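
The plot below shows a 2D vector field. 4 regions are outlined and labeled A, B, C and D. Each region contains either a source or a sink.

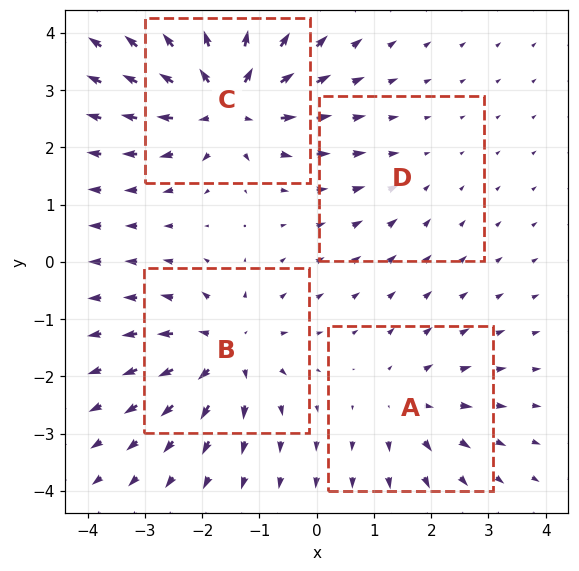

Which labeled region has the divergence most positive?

C

Divergence at each region's feature centre — A: about +4, B: about +6, C: about +8, D: about -2. Region C is most positive.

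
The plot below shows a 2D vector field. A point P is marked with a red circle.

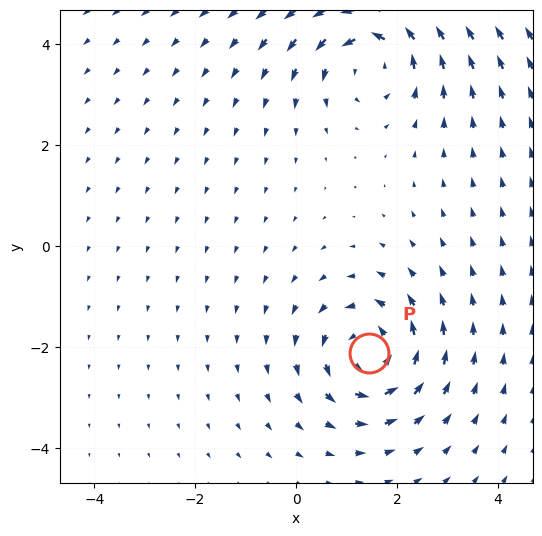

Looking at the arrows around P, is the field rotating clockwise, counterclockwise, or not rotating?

counterclockwise

Near P at (1.4, -2.1) the arrows circulate counterclockwise. The curl (z-component) there is about +4; positive curl means counterclockwise rotation.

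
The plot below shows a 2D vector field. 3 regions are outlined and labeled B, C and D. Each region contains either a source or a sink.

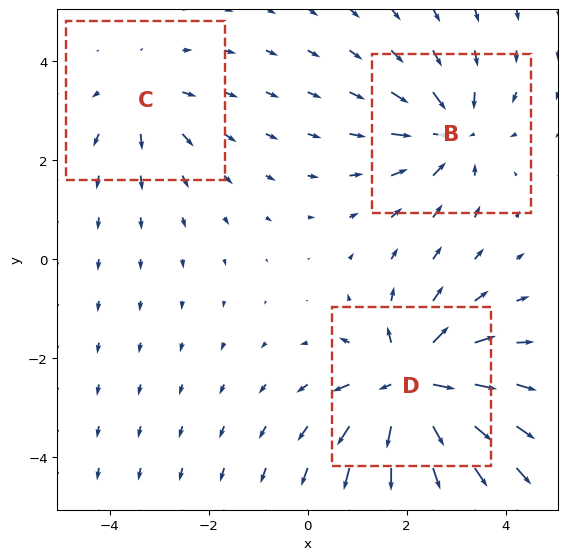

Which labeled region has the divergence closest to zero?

C

Divergence at each region's feature centre — B: about -4, C: about +2, D: about +6. Region C is closest to zero.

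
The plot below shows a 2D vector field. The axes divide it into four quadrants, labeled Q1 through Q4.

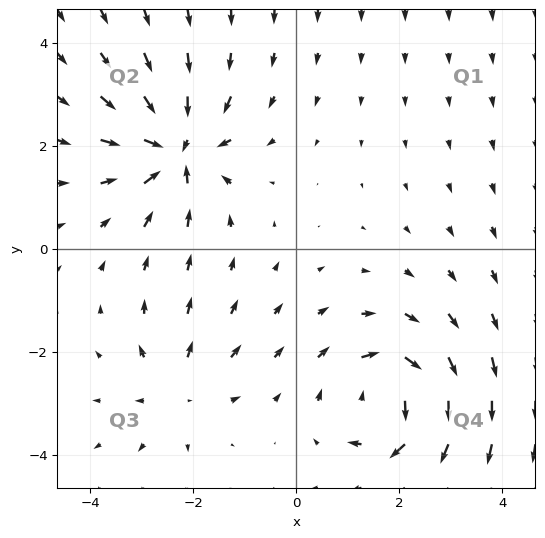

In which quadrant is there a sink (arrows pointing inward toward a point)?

Q2

The sink sits at approximately (-2.3, 1.9), which lies in quadrant Q2. The divergence there is about -6, negative as expected for a sink.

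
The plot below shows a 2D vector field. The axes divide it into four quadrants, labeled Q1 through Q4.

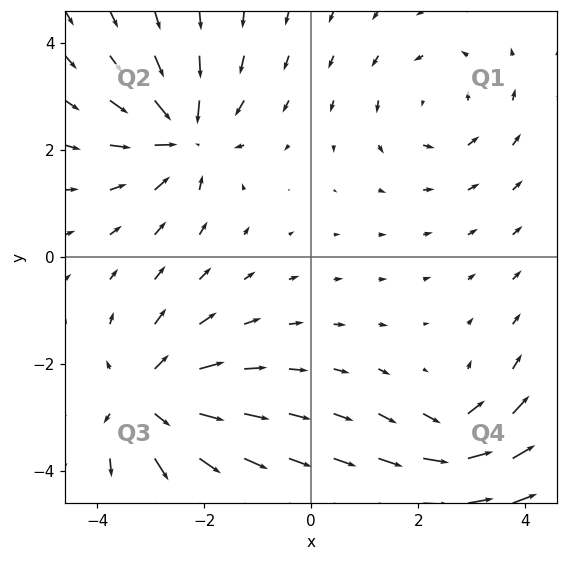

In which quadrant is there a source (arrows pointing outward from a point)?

The source sits at approximately (-3.1, -2.7), which lies in quadrant Q3. The divergence there is about +5, positive as expected for a source.

Q3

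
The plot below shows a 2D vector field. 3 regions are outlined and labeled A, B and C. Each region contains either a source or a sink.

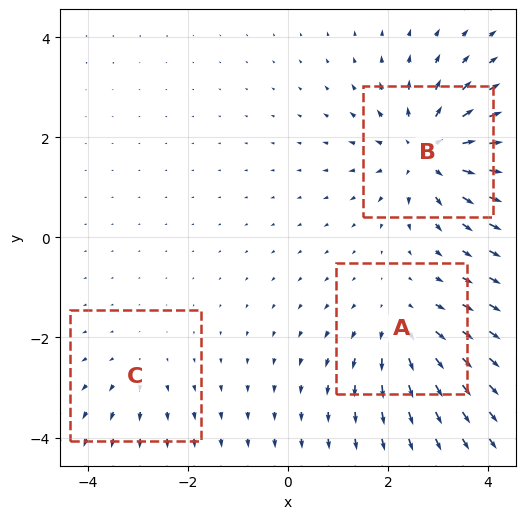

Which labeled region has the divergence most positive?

Divergence at each region's feature centre — A: about +3, B: about +5, C: about +2. Region B is most positive.

B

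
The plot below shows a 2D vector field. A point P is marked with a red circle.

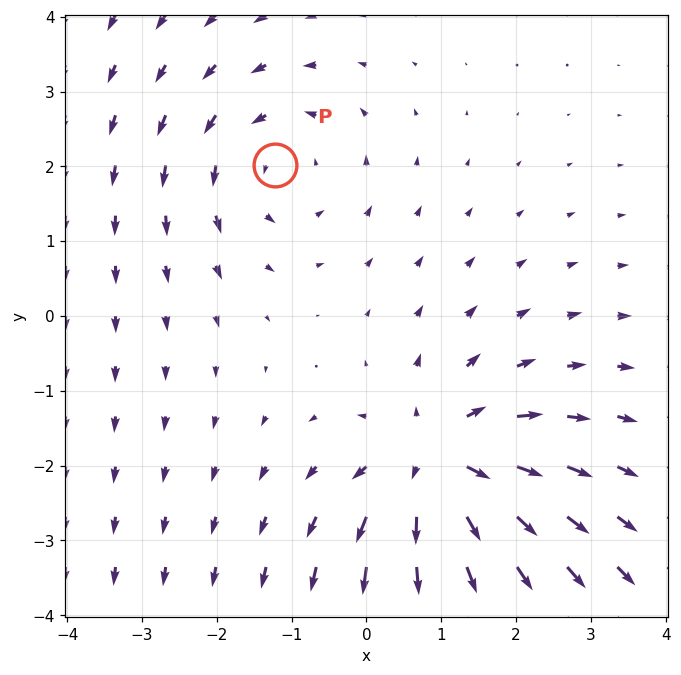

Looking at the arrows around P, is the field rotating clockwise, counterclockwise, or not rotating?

counterclockwise

Near P at (-1.2, 2.0) the arrows circulate counterclockwise. The curl (z-component) there is about +2; positive curl means counterclockwise rotation.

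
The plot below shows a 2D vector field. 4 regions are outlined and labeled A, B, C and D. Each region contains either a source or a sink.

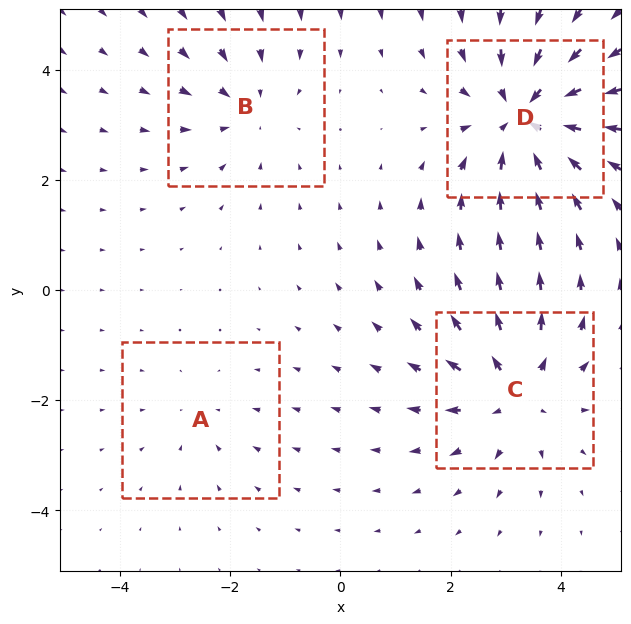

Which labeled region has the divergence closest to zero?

A

Divergence at each region's feature centre — A: about -2, B: about -3, C: about +5, D: about -6. Region A is closest to zero.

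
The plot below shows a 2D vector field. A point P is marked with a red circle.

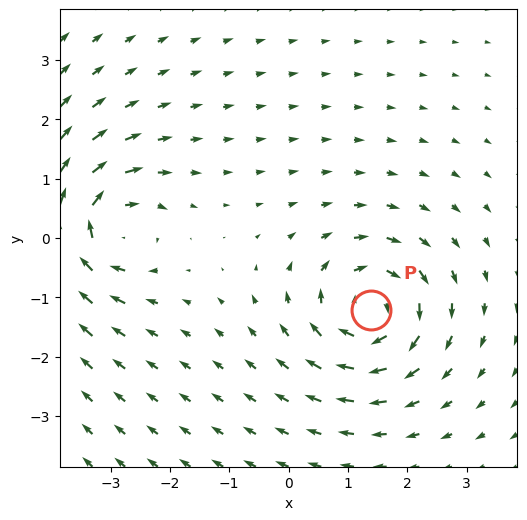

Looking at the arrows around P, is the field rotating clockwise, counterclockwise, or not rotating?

Near P at (1.4, -1.2) the arrows circulate clockwise. The curl (z-component) there is about -5; negative curl means clockwise rotation.

clockwise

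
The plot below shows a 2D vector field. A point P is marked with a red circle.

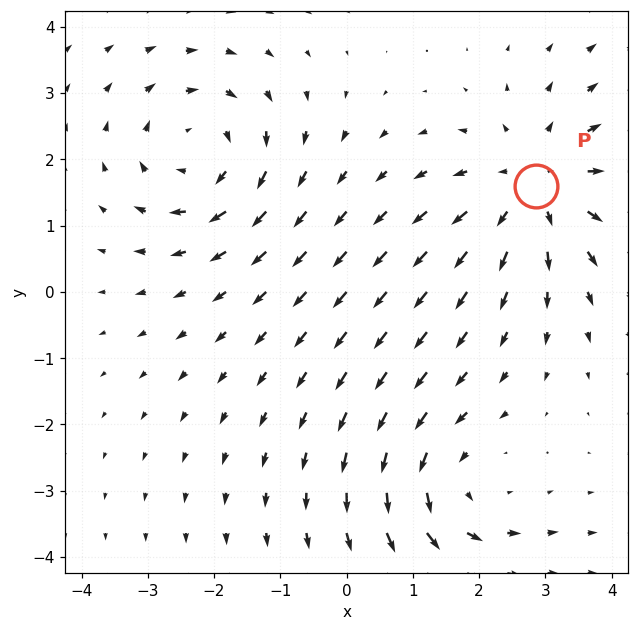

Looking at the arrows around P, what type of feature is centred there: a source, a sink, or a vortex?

source

At P (2.9, 1.6) the arrows spread outward. Divergence about +4, curl ≈0 — positive divergence with near-zero curl is a source.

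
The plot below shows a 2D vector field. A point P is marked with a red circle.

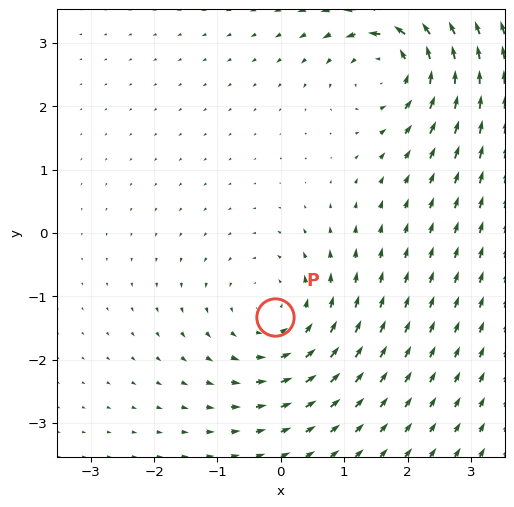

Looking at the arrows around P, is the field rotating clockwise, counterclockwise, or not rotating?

Near P at (-0.1, -1.3) the arrows circulate counterclockwise. The curl (z-component) there is about +3; positive curl means counterclockwise rotation.

counterclockwise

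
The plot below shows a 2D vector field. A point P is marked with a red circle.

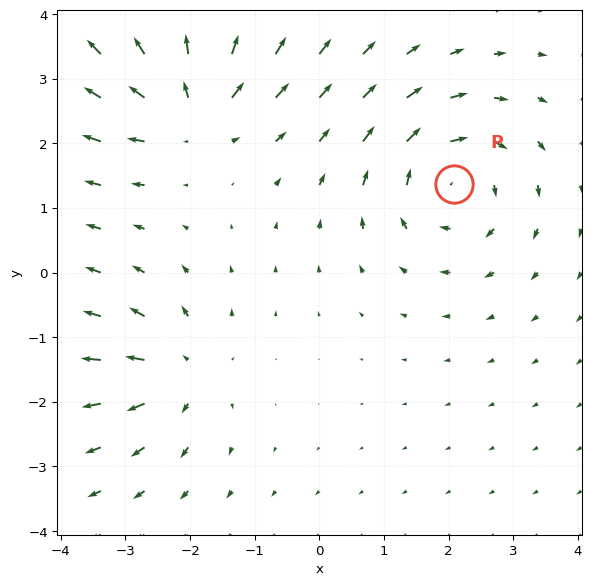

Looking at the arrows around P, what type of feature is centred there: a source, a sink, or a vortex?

vortex

At P (2.1, 1.4) the arrows circulate clockwise. Divergence ≈0, curl about -5 — near-zero divergence with nonzero curl is a vortex.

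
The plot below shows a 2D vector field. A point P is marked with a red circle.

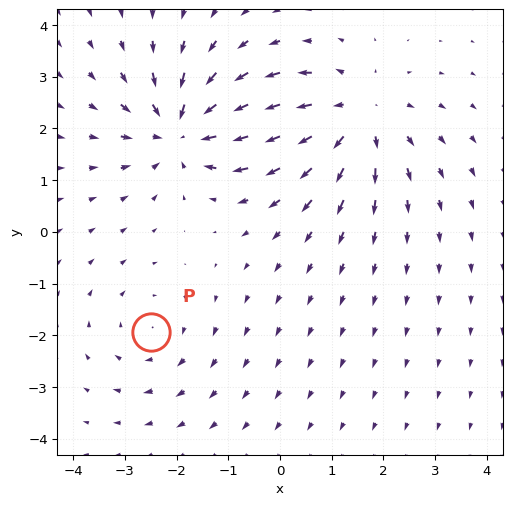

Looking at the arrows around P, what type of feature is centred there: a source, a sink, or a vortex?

vortex

At P (-2.5, -1.9) the arrows circulate clockwise. Divergence ≈0, curl about -2 — near-zero divergence with nonzero curl is a vortex.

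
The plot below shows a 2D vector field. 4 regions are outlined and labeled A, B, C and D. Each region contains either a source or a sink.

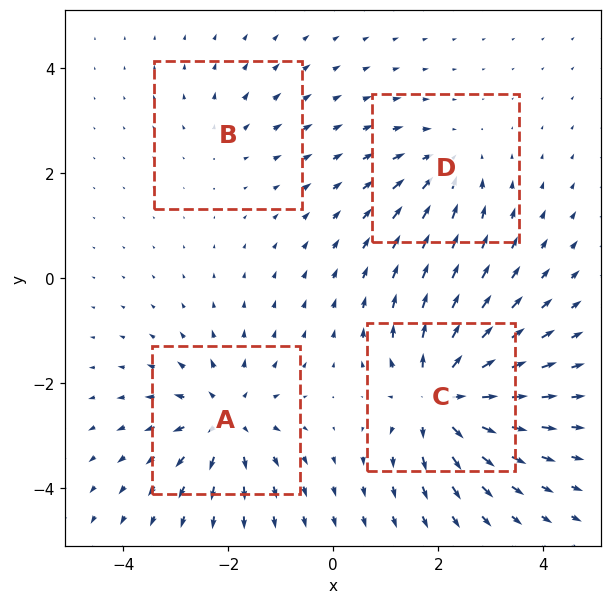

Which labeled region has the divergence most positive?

Divergence at each region's feature centre — A: about +6, B: about +2, C: about +8, D: about -4. Region C is most positive.

C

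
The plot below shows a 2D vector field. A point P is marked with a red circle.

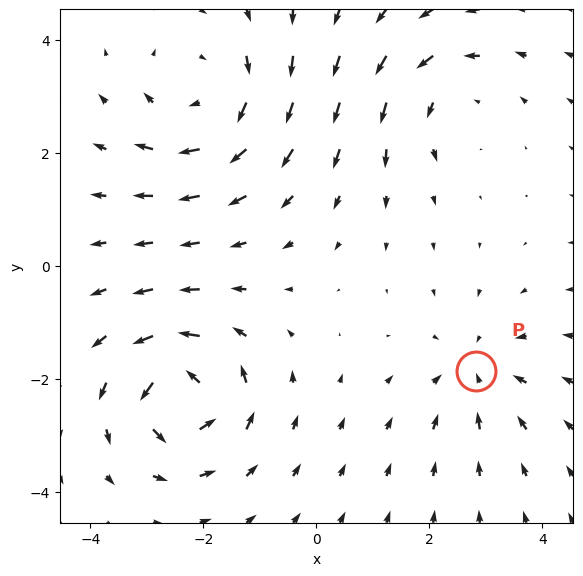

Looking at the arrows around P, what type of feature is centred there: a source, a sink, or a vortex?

At P (2.8, -1.9) the arrows converge inward. Divergence about -3, curl ≈0 — negative divergence with near-zero curl is a sink.

sink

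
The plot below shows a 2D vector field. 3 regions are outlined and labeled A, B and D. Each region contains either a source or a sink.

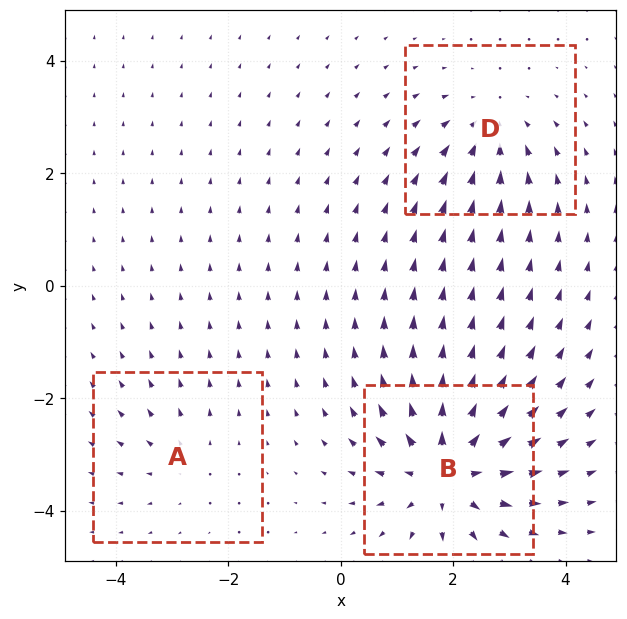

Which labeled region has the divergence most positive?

B

Divergence at each region's feature centre — A: about +2, B: about +5, D: about -3. Region B is most positive.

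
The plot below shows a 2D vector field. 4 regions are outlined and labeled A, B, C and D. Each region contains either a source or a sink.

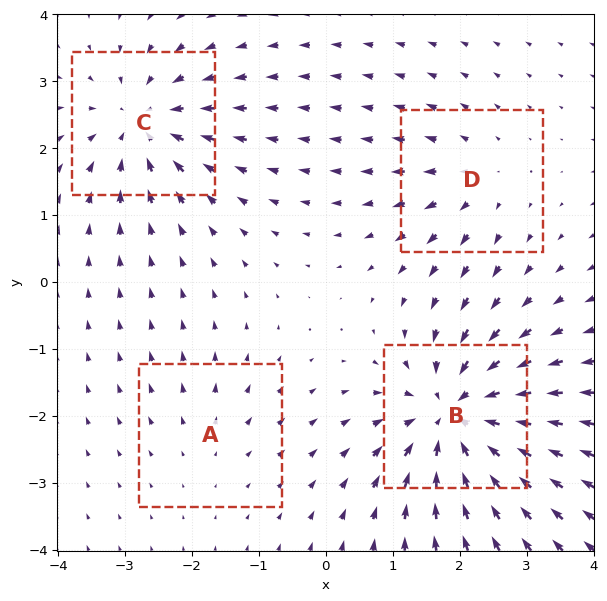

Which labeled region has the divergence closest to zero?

Divergence at each region's feature centre — A: about +2, B: about -8, C: about -6, D: about +3. Region A is closest to zero.

A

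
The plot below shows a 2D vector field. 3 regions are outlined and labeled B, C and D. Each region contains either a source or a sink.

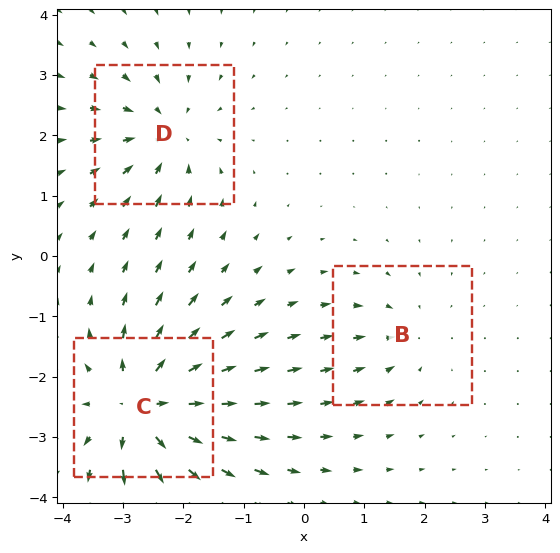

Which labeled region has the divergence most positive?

C

Divergence at each region's feature centre — B: about -2, C: about +6, D: about -4. Region C is most positive.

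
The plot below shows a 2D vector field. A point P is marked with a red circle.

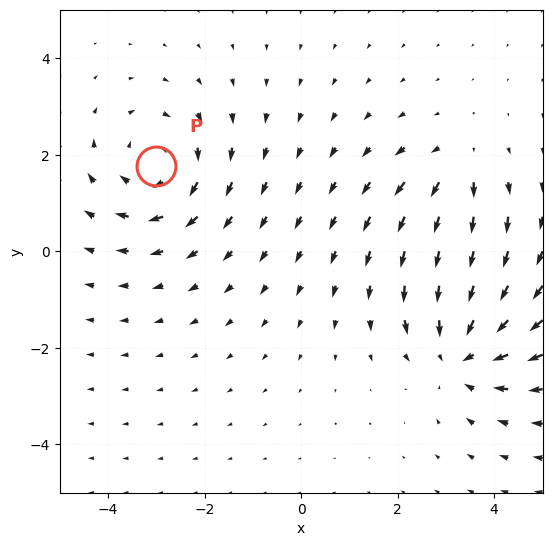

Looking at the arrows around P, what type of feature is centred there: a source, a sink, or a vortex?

At P (-3.0, 1.8) the arrows circulate clockwise. Divergence ≈0, curl about -4 — near-zero divergence with nonzero curl is a vortex.

vortex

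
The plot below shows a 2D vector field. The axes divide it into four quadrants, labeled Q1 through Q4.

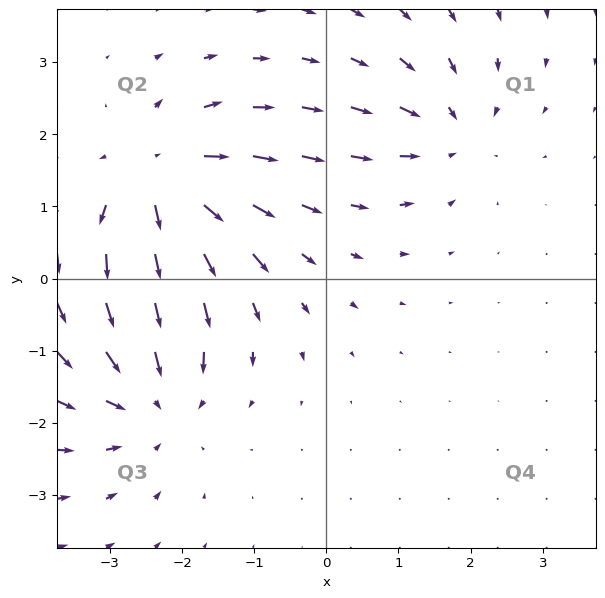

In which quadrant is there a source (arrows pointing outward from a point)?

The source sits at approximately (-2.3, 1.4), which lies in quadrant Q2. The divergence there is about +6, positive as expected for a source.

Q2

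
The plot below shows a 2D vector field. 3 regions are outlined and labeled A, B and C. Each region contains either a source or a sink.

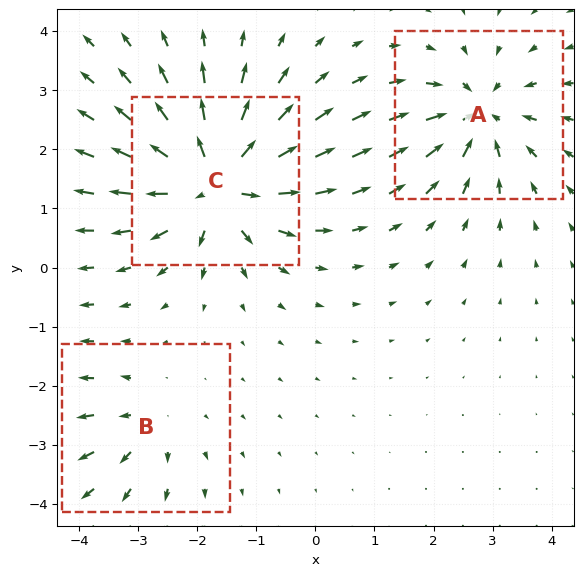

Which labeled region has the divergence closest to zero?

B

Divergence at each region's feature centre — A: about -4, B: about +2, C: about +6. Region B is closest to zero.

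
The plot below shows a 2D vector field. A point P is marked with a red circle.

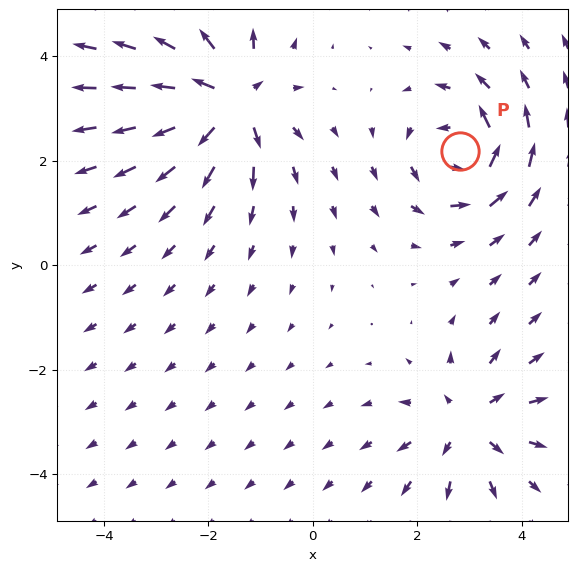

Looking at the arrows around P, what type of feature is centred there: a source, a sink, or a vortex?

At P (2.8, 2.2) the arrows circulate counterclockwise. Divergence ≈0, curl about +6 — near-zero divergence with nonzero curl is a vortex.

vortex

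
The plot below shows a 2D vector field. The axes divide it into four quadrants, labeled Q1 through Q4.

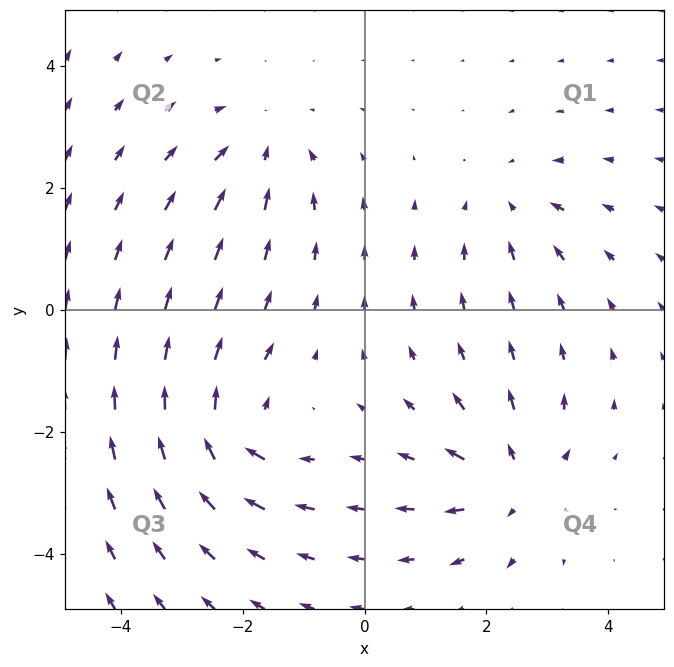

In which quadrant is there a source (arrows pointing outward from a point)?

The source sits at approximately (2.4, -2.8), which lies in quadrant Q4. The divergence there is about +5, positive as expected for a source.

Q4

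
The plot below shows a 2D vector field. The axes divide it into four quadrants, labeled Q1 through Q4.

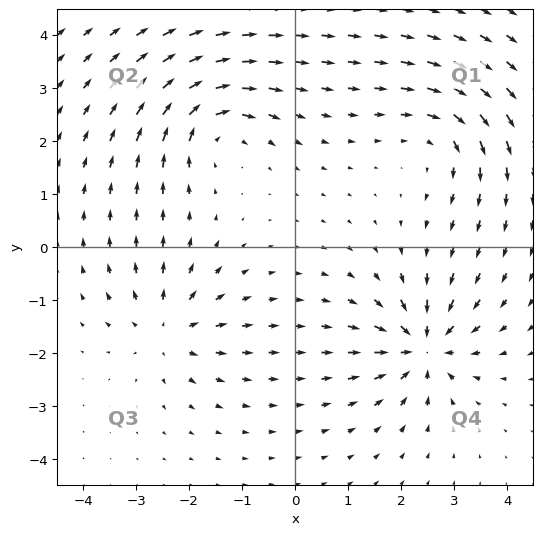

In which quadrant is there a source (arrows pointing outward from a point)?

The source sits at approximately (-2.4, -1.6), which lies in quadrant Q3. The divergence there is about +4, positive as expected for a source.

Q3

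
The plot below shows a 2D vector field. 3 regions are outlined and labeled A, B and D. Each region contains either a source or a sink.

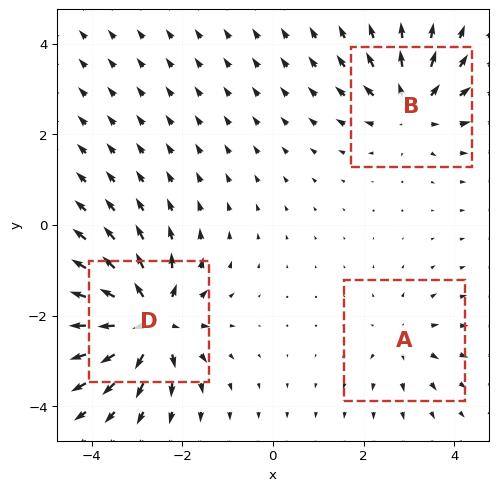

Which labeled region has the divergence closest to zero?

A

Divergence at each region's feature centre — A: about +3, B: about +4, D: about +6. Region A is closest to zero.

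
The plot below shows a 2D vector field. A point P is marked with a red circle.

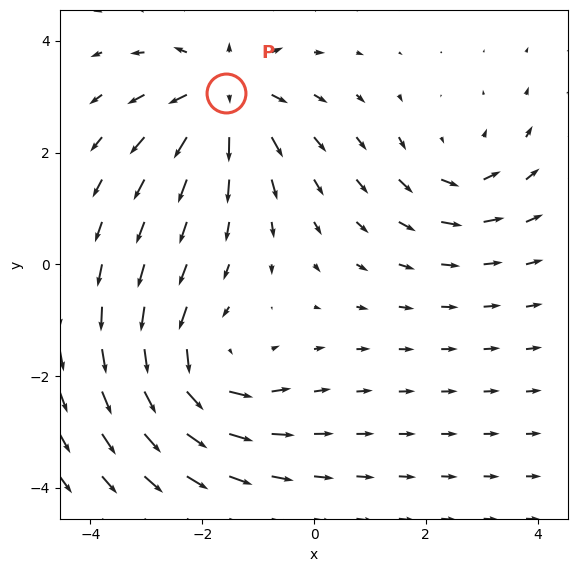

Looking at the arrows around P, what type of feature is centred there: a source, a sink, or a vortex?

At P (-1.6, 3.1) the arrows spread outward. Divergence about +5, curl ≈0 — positive divergence with near-zero curl is a source.

source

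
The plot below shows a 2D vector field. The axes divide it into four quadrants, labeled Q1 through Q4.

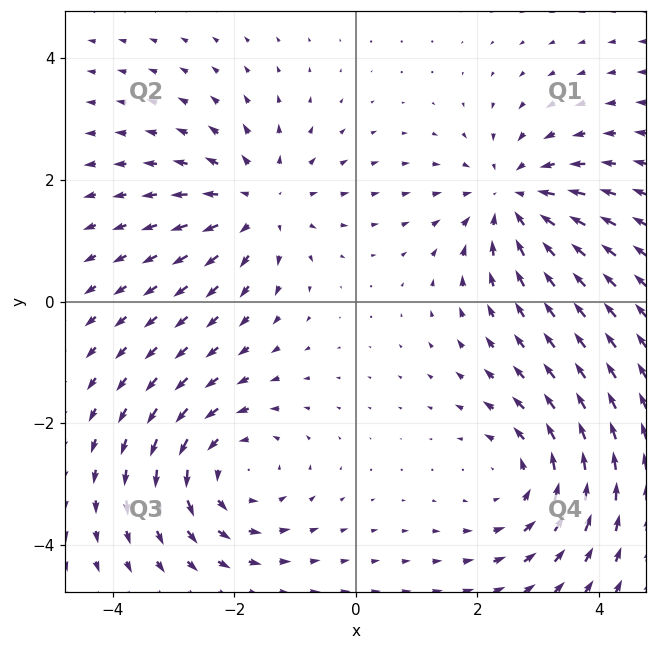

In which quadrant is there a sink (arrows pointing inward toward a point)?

The sink sits at approximately (2.6, 1.7), which lies in quadrant Q1. The divergence there is about -4, negative as expected for a sink.

Q1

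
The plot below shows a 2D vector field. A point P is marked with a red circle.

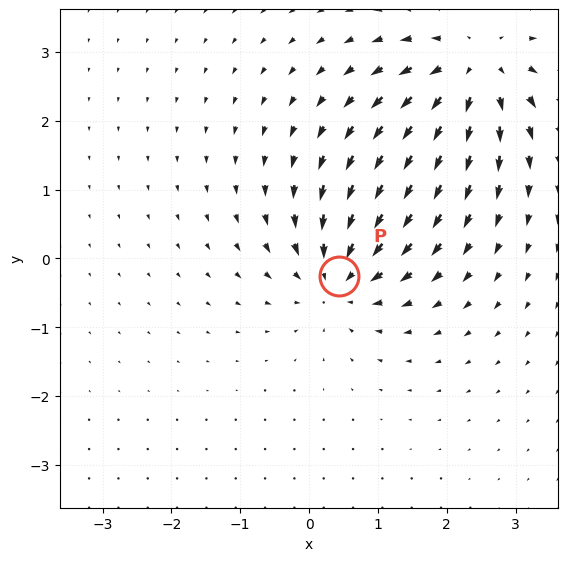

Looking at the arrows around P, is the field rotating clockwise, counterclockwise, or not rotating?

not rotating

Near P at (0.4, -0.3) the arrows show no circulation. The curl there is ≈0.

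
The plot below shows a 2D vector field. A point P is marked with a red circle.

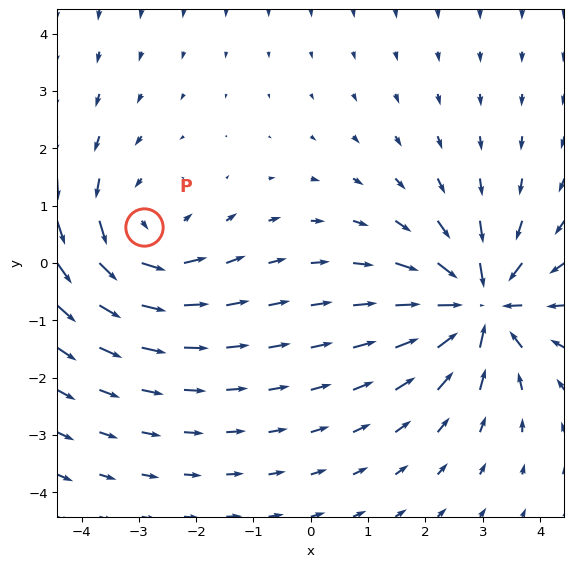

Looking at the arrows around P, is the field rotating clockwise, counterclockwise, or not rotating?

Near P at (-2.9, 0.6) the arrows circulate counterclockwise. The curl (z-component) there is about +3; positive curl means counterclockwise rotation.

counterclockwise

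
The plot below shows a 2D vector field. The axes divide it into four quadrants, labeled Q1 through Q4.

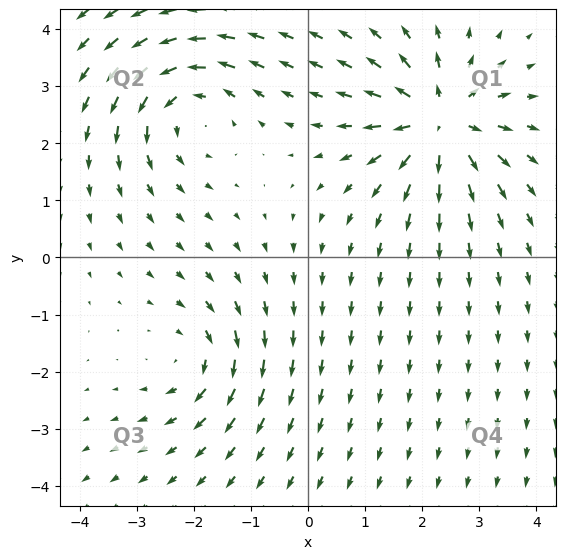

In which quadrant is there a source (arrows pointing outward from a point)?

The source sits at approximately (2.3, 2.4), which lies in quadrant Q1. The divergence there is about +6, positive as expected for a source.

Q1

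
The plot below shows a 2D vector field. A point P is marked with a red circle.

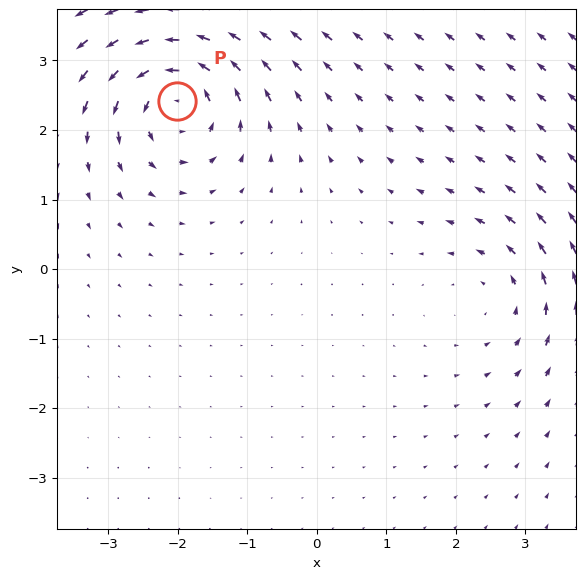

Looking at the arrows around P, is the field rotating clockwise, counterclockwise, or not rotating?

Near P at (-2.0, 2.4) the arrows circulate counterclockwise. The curl (z-component) there is about +7; positive curl means counterclockwise rotation.

counterclockwise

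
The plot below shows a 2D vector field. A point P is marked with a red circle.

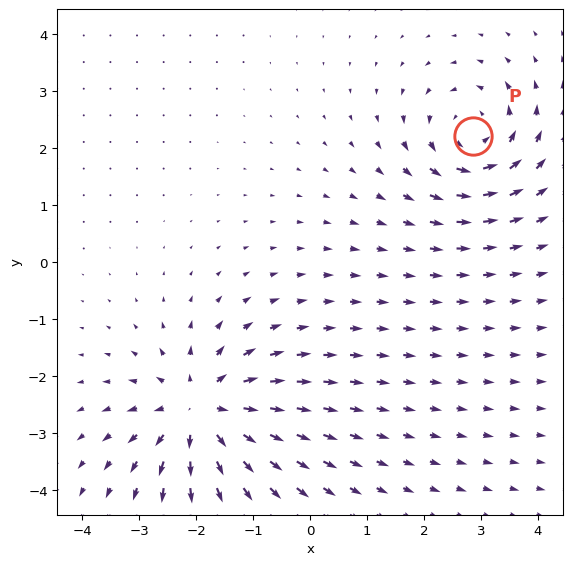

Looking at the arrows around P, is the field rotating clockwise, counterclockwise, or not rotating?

counterclockwise

Near P at (2.9, 2.2) the arrows circulate counterclockwise. The curl (z-component) there is about +4; positive curl means counterclockwise rotation.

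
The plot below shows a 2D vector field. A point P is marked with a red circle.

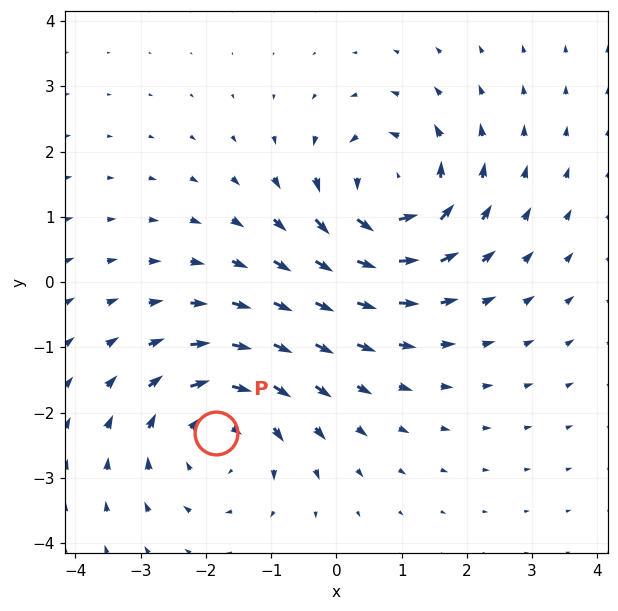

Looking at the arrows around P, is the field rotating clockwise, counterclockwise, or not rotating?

Near P at (-1.9, -2.3) the arrows circulate clockwise. The curl (z-component) there is about -4; negative curl means clockwise rotation.

clockwise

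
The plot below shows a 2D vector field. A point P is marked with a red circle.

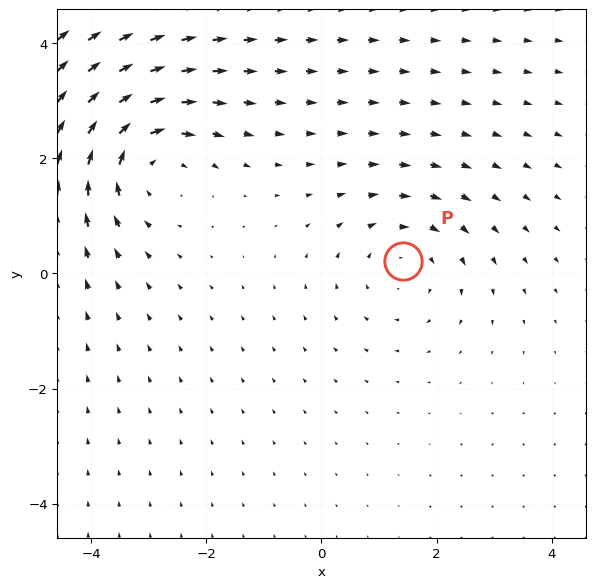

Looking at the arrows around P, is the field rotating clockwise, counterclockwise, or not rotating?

clockwise

Near P at (1.4, 0.2) the arrows circulate clockwise. The curl (z-component) there is about -2; negative curl means clockwise rotation.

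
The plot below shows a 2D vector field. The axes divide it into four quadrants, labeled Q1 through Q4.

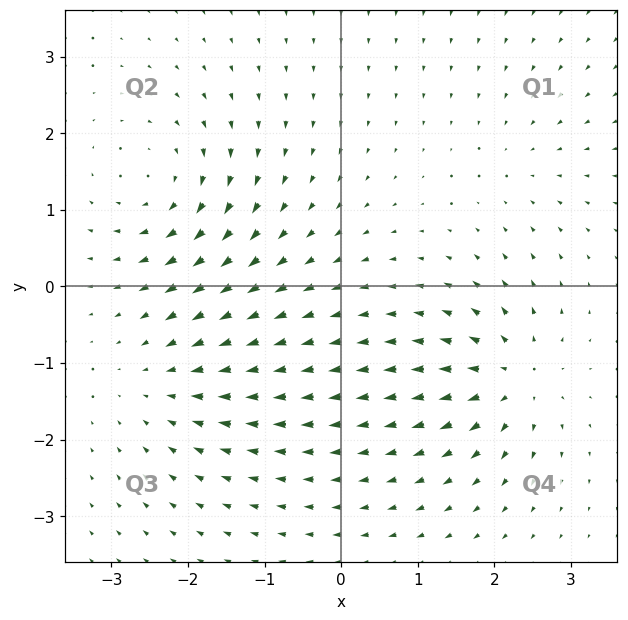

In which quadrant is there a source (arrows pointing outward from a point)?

The source sits at approximately (2.2, -1.2), which lies in quadrant Q4. The divergence there is about +6, positive as expected for a source.

Q4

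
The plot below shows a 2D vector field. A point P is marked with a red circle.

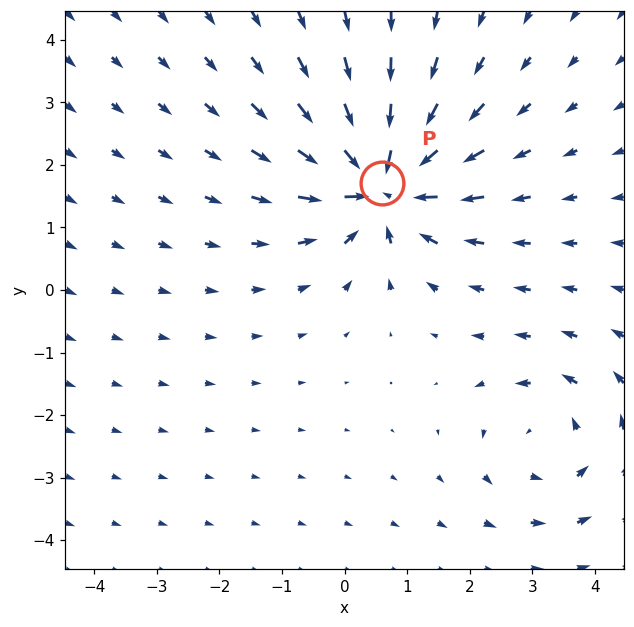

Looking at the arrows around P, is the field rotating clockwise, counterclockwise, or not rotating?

not rotating

Near P at (0.6, 1.7) the arrows show no circulation. The curl there is ≈0.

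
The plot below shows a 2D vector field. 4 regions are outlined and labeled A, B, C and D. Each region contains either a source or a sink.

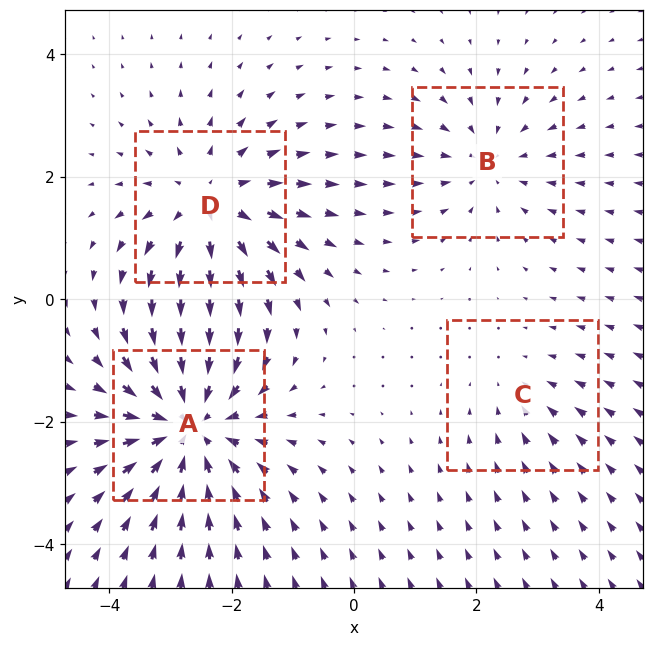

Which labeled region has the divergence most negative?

Divergence at each region's feature centre — A: about -6, B: about -3, C: about -2, D: about +5. Region A is most negative.

A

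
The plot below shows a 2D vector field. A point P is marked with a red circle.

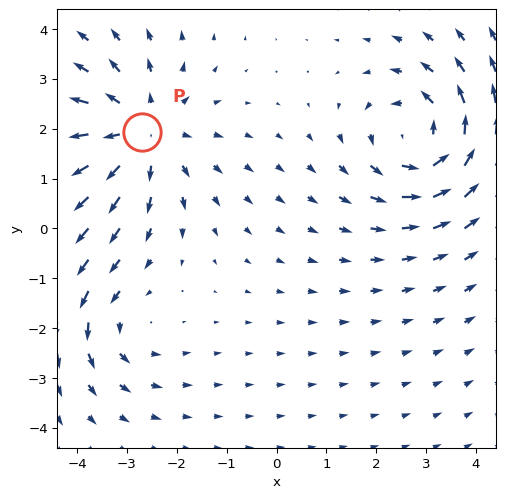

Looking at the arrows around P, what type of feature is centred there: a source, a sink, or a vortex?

At P (-2.7, 1.9) the arrows spread outward. Divergence about +4, curl ≈0 — positive divergence with near-zero curl is a source.

source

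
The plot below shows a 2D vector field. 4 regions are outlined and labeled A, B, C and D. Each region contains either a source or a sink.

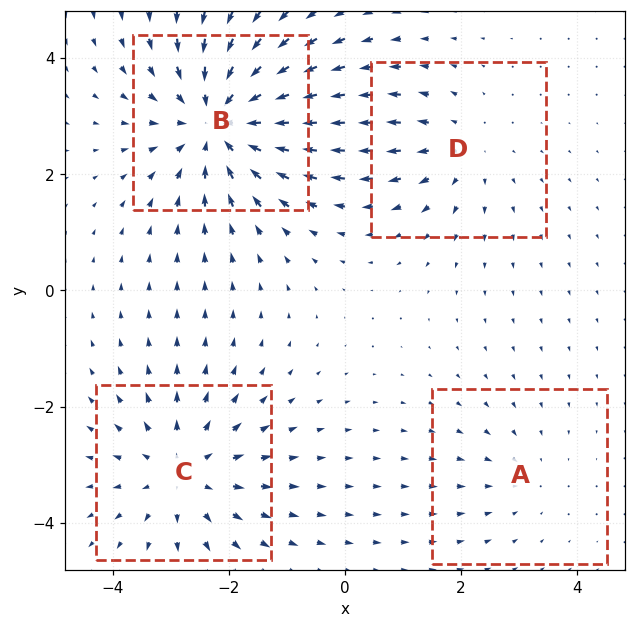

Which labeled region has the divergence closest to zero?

Divergence at each region's feature centre — A: about -2, B: about -6, C: about +4, D: about +3. Region A is closest to zero.

A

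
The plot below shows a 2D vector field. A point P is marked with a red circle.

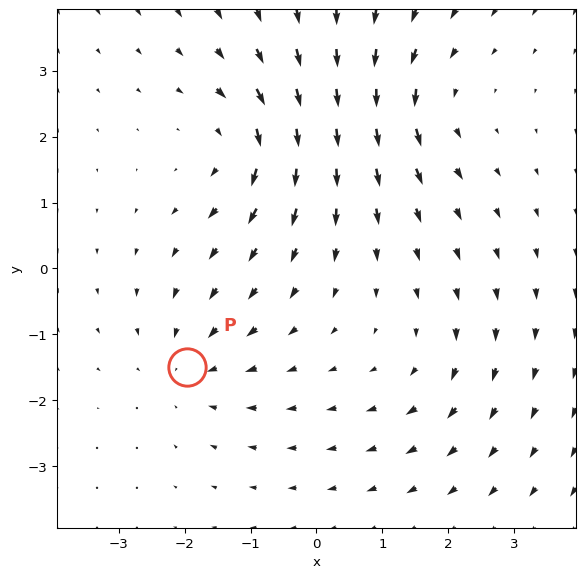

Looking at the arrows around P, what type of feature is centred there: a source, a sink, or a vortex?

At P (-2.0, -1.5) the arrows converge inward. Divergence about -3, curl ≈0 — negative divergence with near-zero curl is a sink.

sink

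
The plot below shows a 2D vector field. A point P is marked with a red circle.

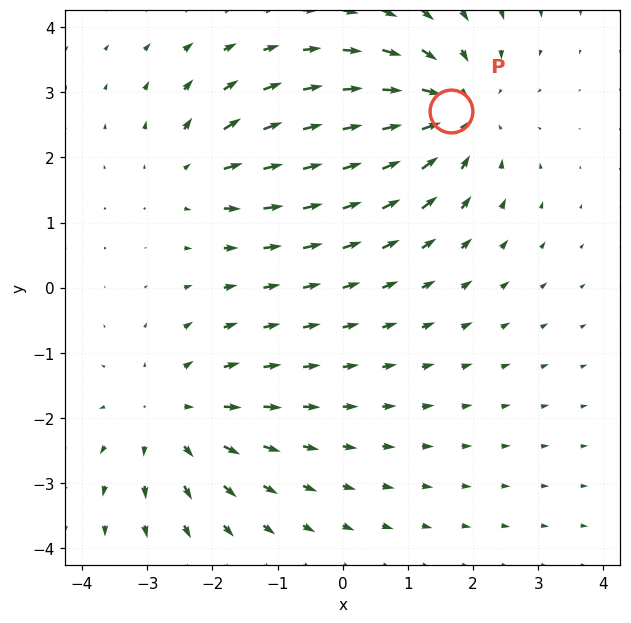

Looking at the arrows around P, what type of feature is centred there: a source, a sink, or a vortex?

At P (1.7, 2.7) the arrows converge inward. Divergence about -4, curl ≈0 — negative divergence with near-zero curl is a sink.

sink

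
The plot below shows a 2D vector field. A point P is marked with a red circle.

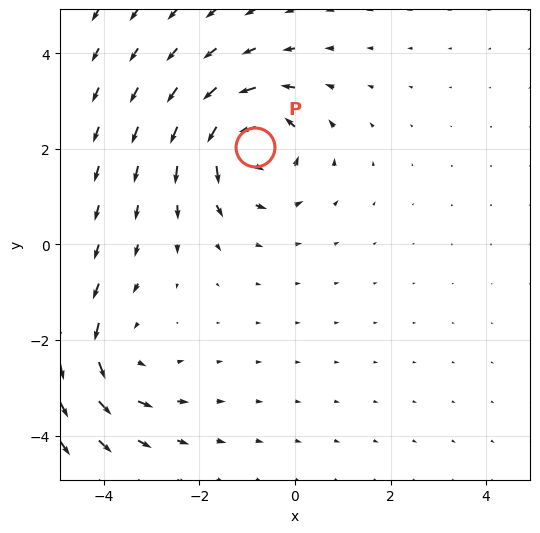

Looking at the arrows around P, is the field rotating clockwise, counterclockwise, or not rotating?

Near P at (-0.8, 2.0) the arrows circulate counterclockwise. The curl (z-component) there is about +6; positive curl means counterclockwise rotation.

counterclockwise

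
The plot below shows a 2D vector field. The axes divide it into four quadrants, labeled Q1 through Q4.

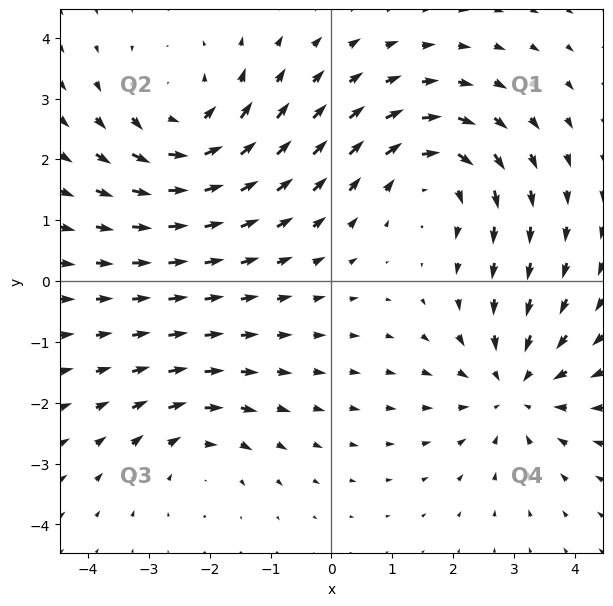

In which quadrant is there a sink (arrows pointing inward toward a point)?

Q4

The sink sits at approximately (3.0, -1.8), which lies in quadrant Q4. The divergence there is about -4, negative as expected for a sink.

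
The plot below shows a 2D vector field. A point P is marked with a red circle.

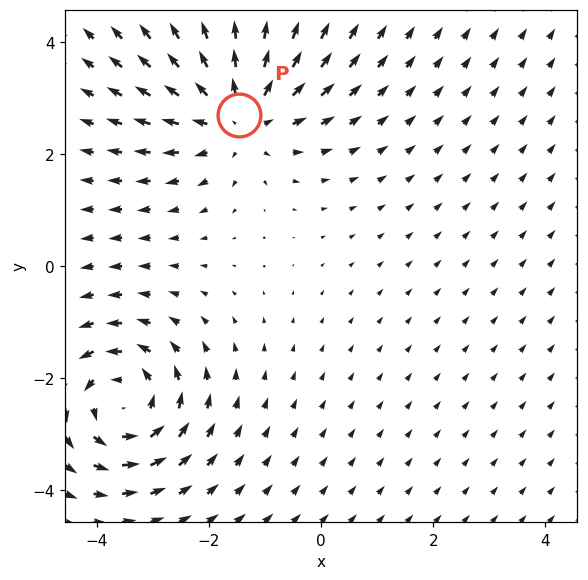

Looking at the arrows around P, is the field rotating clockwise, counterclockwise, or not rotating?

Near P at (-1.5, 2.7) the arrows show no circulation. The curl there is ≈0.

not rotating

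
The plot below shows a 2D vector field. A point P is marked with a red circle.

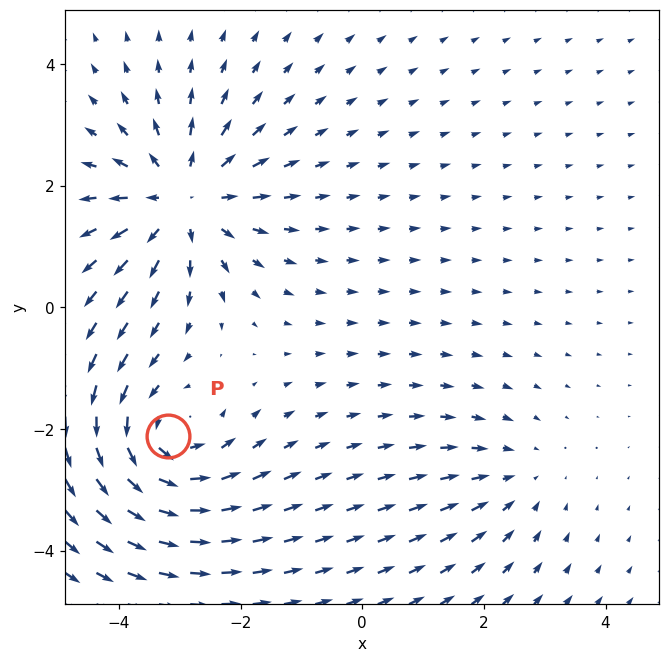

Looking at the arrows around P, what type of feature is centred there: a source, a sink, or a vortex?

At P (-3.2, -2.1) the arrows circulate counterclockwise. Divergence ≈0, curl about +5 — near-zero divergence with nonzero curl is a vortex.

vortex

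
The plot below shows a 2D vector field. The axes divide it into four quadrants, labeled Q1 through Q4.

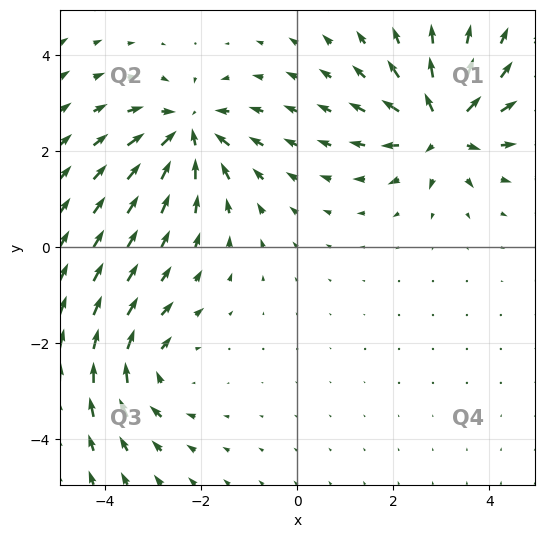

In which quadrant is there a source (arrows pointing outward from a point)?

The source sits at approximately (3.0, 2.5), which lies in quadrant Q1. The divergence there is about +6, positive as expected for a source.

Q1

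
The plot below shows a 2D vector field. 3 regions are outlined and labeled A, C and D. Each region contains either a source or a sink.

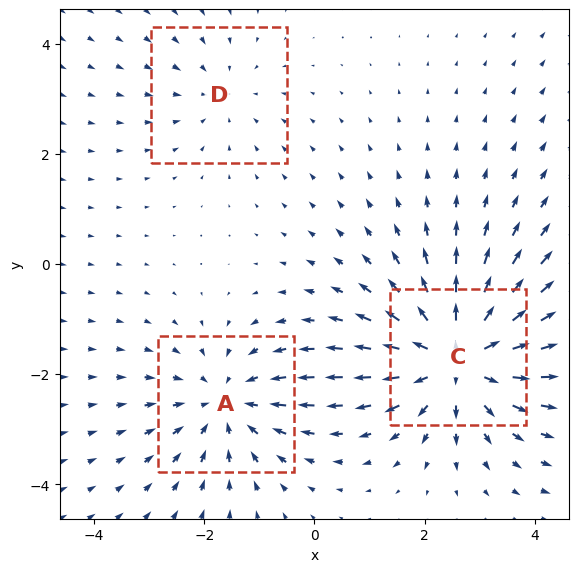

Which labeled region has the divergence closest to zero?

D

Divergence at each region's feature centre — A: about -3, C: about +5, D: about -2. Region D is closest to zero.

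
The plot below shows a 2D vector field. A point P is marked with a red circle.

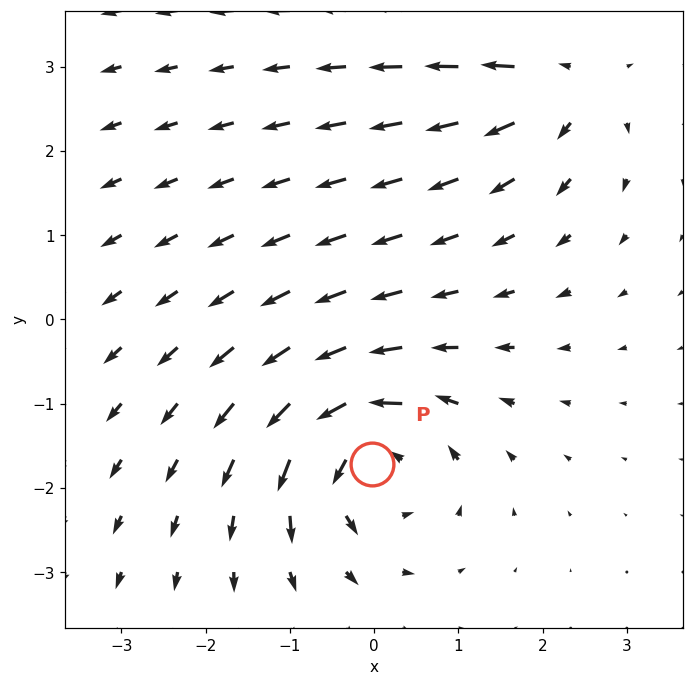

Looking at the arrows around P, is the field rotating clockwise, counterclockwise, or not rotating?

Near P at (-0.0, -1.7) the arrows circulate counterclockwise. The curl (z-component) there is about +5; positive curl means counterclockwise rotation.

counterclockwise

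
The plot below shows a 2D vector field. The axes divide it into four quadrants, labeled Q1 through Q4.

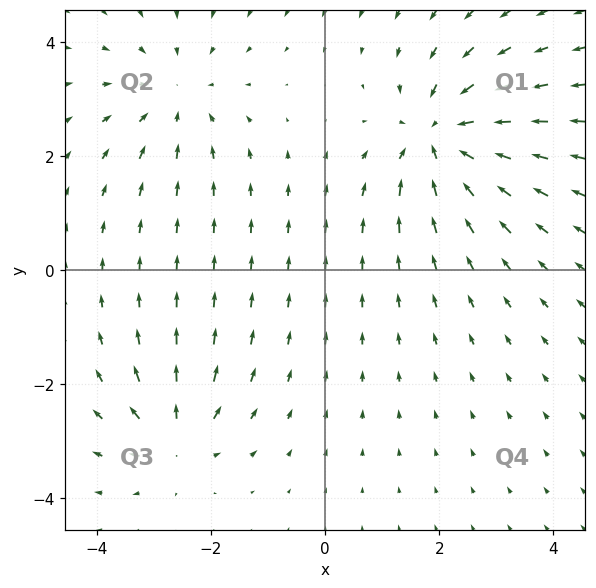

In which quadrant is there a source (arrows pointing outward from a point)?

The source sits at approximately (-2.6, -2.9), which lies in quadrant Q3. The divergence there is about +4, positive as expected for a source.

Q3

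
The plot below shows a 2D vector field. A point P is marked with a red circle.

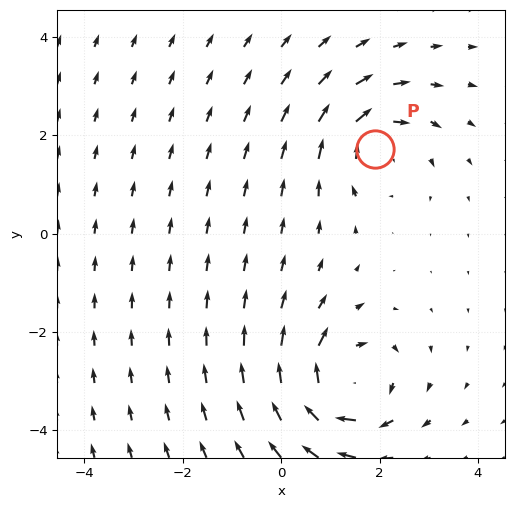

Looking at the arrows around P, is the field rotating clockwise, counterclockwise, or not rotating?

Near P at (1.9, 1.7) the arrows circulate clockwise. The curl (z-component) there is about -4; negative curl means clockwise rotation.

clockwise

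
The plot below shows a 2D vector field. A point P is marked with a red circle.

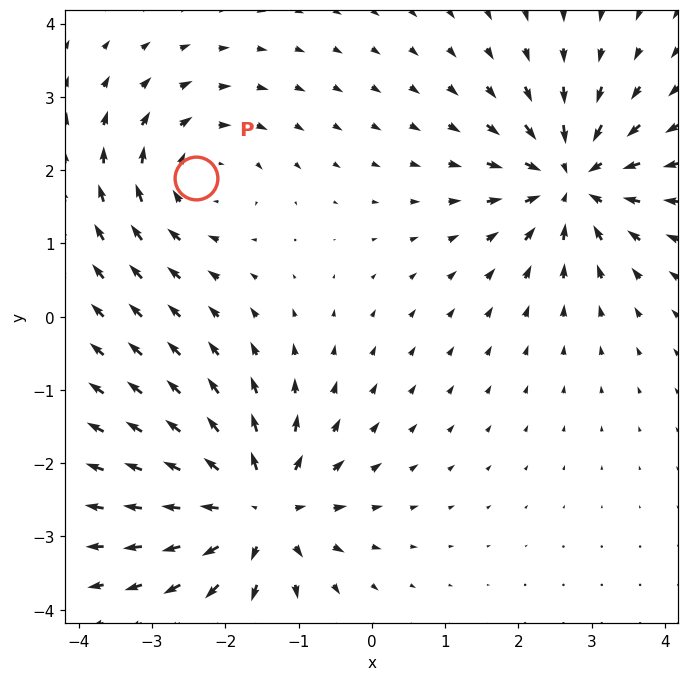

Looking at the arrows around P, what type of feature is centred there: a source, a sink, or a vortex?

At P (-2.4, 1.9) the arrows circulate clockwise. Divergence ≈0, curl about -4 — near-zero divergence with nonzero curl is a vortex.

vortex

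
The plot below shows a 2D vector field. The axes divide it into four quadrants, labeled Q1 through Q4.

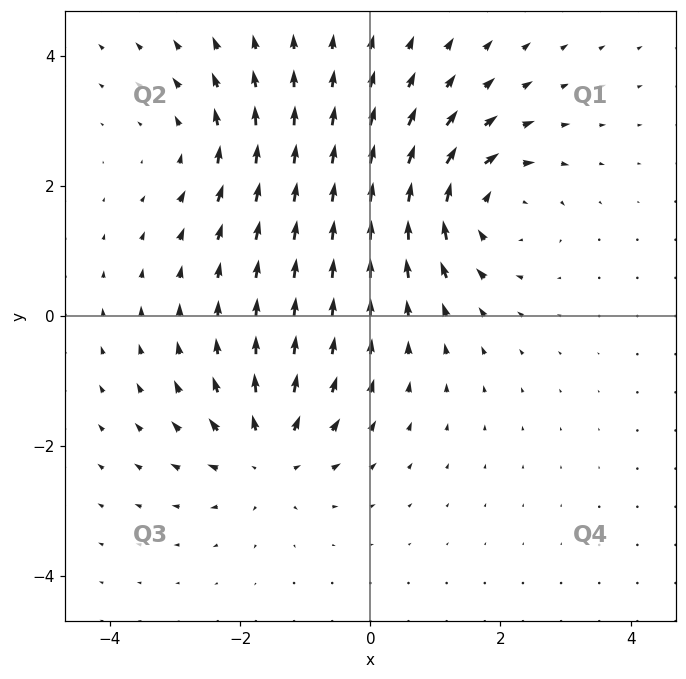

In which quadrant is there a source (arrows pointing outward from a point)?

The source sits at approximately (-1.6, -2.2), which lies in quadrant Q3. The divergence there is about +5, positive as expected for a source.

Q3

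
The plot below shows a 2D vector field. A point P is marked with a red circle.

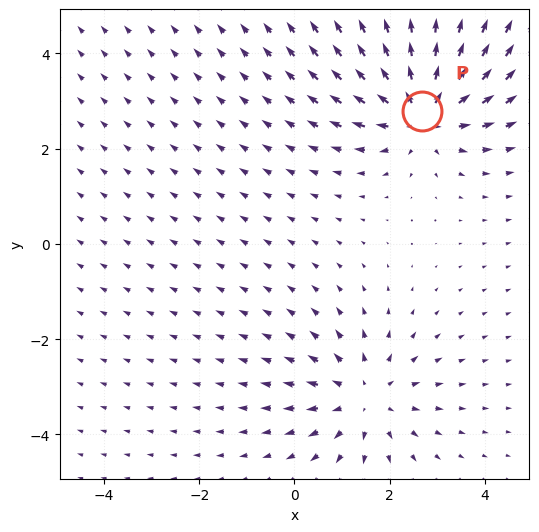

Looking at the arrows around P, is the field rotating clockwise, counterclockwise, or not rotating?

not rotating

Near P at (2.7, 2.8) the arrows show no circulation. The curl there is ≈0.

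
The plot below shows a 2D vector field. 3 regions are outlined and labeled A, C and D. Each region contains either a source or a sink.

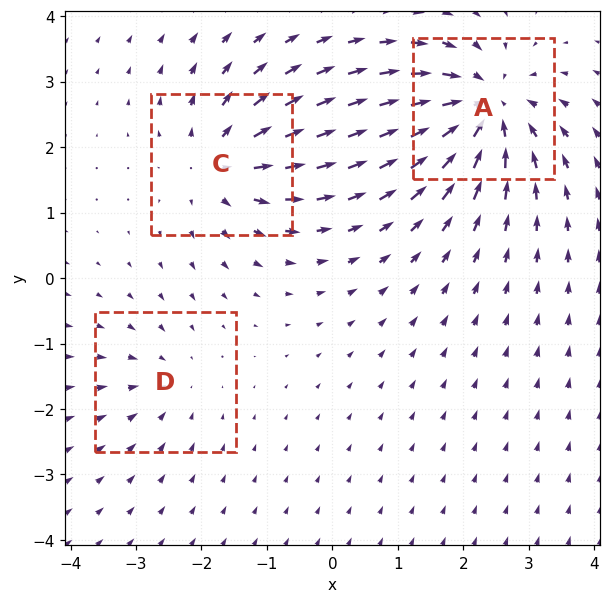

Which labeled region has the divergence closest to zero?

Divergence at each region's feature centre — A: about -6, C: about +4, D: about -2. Region D is closest to zero.

D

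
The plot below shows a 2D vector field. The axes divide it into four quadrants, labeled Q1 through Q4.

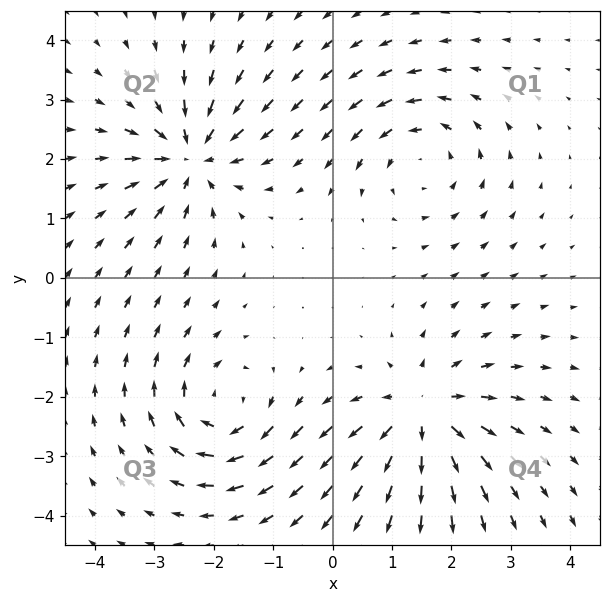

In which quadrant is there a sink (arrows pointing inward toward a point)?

Q2

The sink sits at approximately (-2.4, 2.0), which lies in quadrant Q2. The divergence there is about -6, negative as expected for a sink.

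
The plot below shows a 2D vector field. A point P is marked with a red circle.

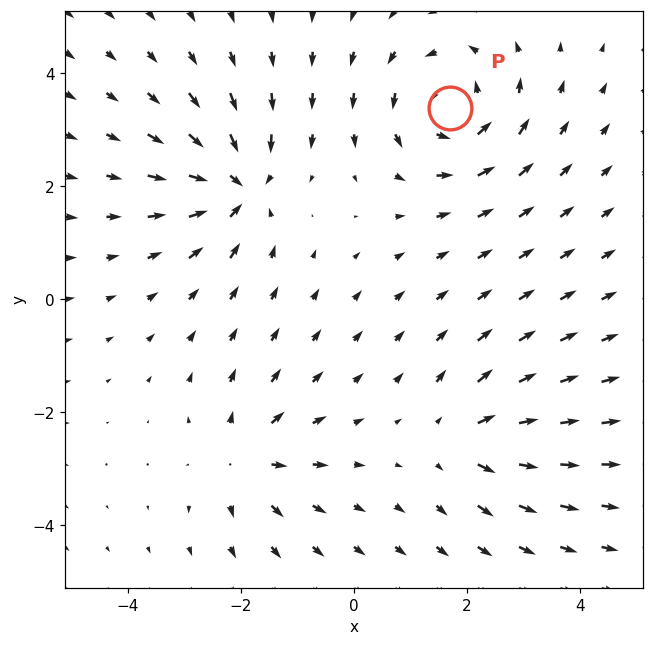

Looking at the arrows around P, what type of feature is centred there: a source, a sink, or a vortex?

vortex

At P (1.7, 3.4) the arrows circulate counterclockwise. Divergence ≈0, curl about +5 — near-zero divergence with nonzero curl is a vortex.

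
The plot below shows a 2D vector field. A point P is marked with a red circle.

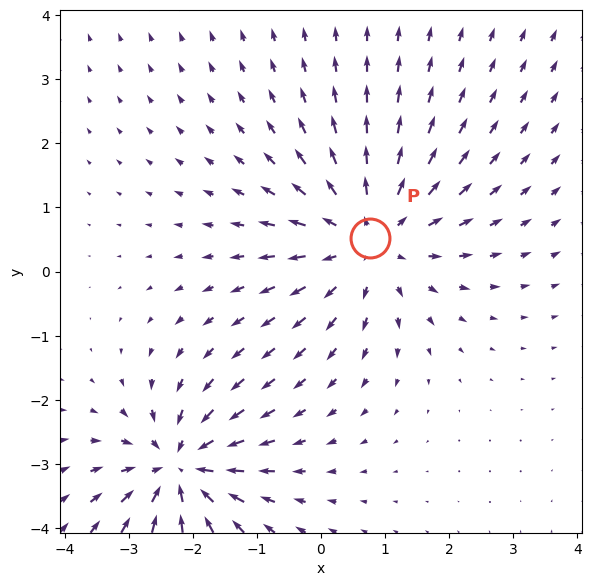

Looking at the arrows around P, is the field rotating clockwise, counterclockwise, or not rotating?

not rotating

Near P at (0.8, 0.5) the arrows show no circulation. The curl there is ≈0.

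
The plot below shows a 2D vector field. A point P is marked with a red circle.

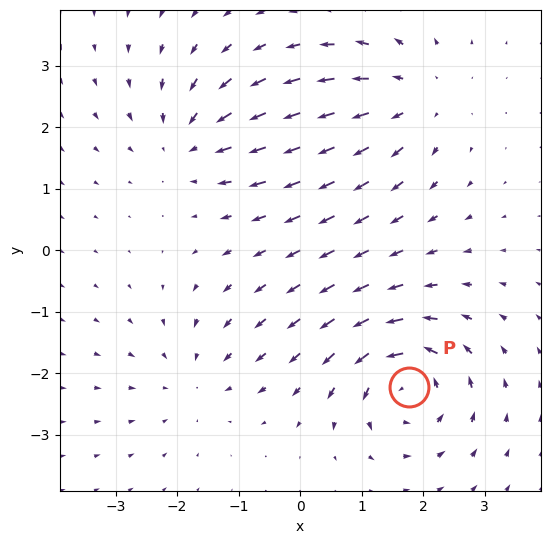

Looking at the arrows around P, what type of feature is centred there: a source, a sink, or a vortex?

vortex

At P (1.8, -2.2) the arrows circulate counterclockwise. Divergence ≈0, curl about +7 — near-zero divergence with nonzero curl is a vortex.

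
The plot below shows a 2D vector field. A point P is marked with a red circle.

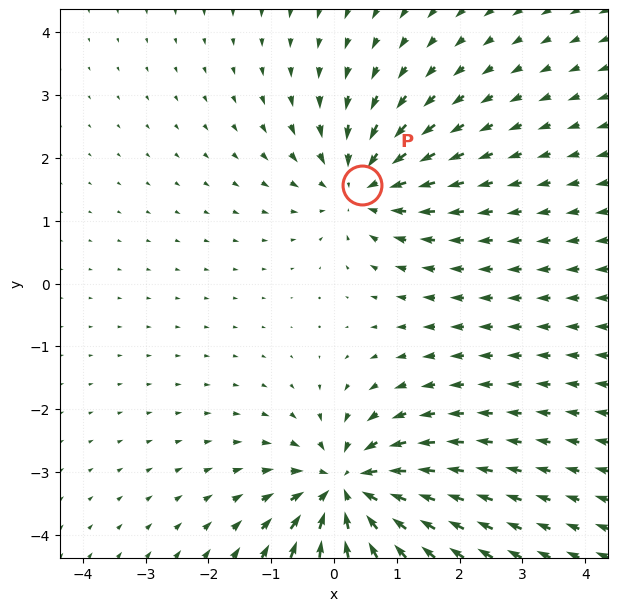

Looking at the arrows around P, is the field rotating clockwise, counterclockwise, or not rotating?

Near P at (0.4, 1.6) the arrows show no circulation. The curl there is ≈0.

not rotating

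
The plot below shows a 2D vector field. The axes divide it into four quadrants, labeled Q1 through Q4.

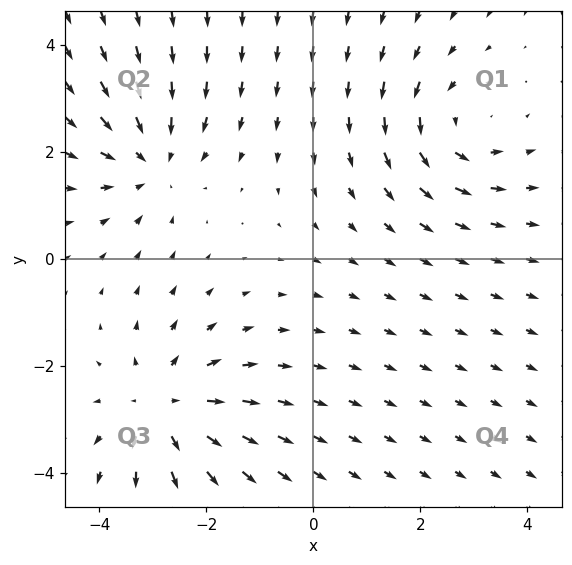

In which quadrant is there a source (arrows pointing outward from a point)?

Q3

The source sits at approximately (-2.8, -2.8), which lies in quadrant Q3. The divergence there is about +4, positive as expected for a source.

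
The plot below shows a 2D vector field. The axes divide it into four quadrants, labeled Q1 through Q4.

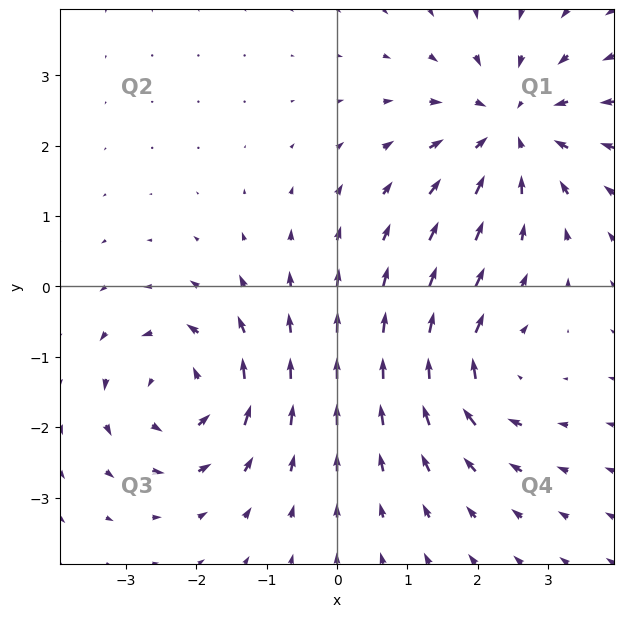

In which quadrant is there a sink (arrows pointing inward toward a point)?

The sink sits at approximately (2.5, 2.3), which lies in quadrant Q1. The divergence there is about -5, negative as expected for a sink.

Q1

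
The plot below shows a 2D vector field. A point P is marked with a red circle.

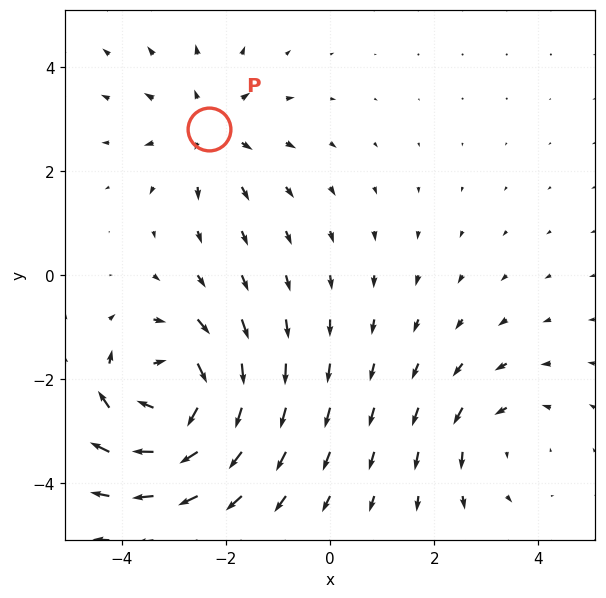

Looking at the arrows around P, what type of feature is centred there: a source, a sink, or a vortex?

source

At P (-2.3, 2.8) the arrows spread outward. Divergence about +3, curl ≈0 — positive divergence with near-zero curl is a source.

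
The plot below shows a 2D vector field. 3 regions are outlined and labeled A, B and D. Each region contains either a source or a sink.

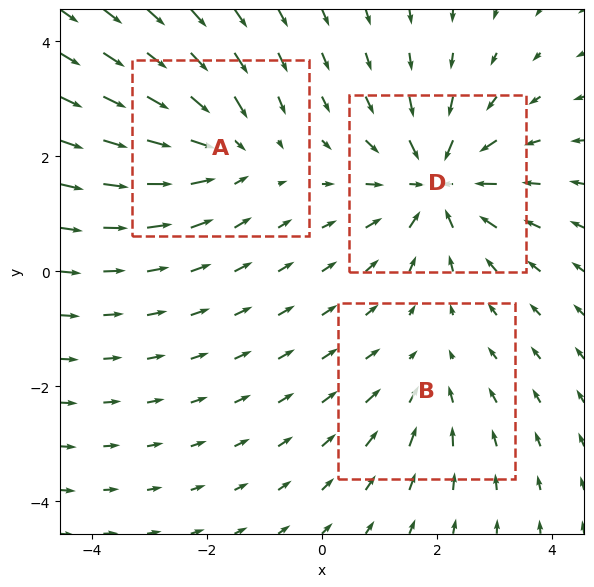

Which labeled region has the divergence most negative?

D

Divergence at each region's feature centre — A: about -3, B: about -2, D: about -5. Region D is most negative.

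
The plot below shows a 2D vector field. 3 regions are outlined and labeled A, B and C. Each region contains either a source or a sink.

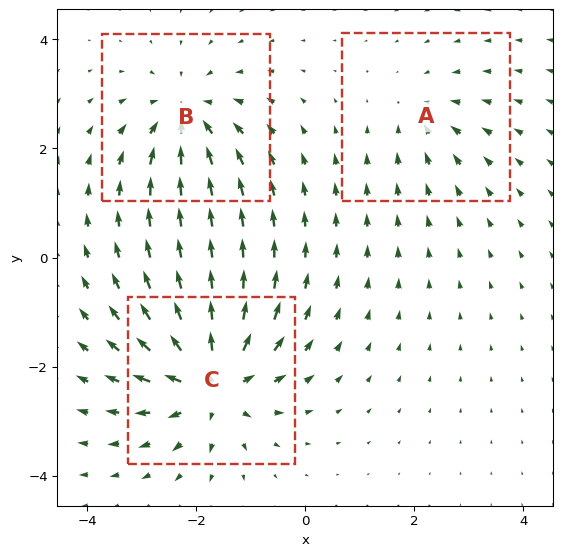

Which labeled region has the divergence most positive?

C

Divergence at each region's feature centre — A: about -2, B: about -4, C: about +6. Region C is most positive.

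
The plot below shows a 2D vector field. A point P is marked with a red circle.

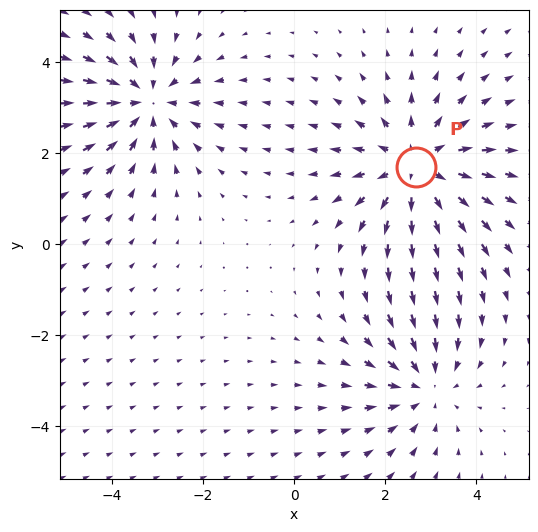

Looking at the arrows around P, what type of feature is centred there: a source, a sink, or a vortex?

At P (2.7, 1.7) the arrows spread outward. Divergence about +4, curl ≈0 — positive divergence with near-zero curl is a source.

source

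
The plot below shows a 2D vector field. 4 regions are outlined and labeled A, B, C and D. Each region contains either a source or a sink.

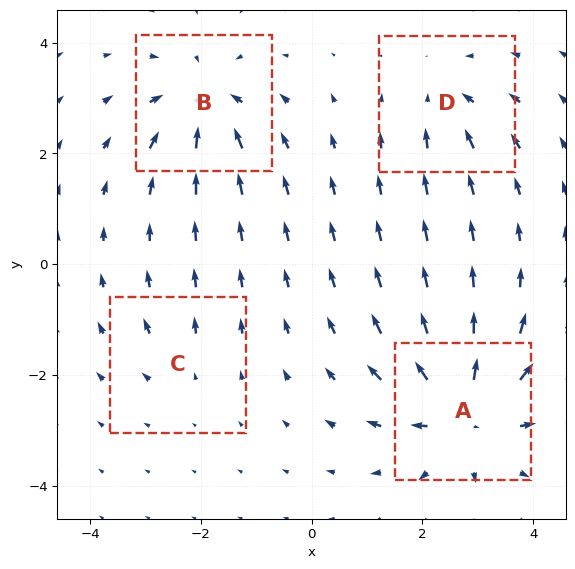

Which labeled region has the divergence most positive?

Divergence at each region's feature centre — A: about +8, B: about -6, C: about +2, D: about -4. Region A is most positive.

A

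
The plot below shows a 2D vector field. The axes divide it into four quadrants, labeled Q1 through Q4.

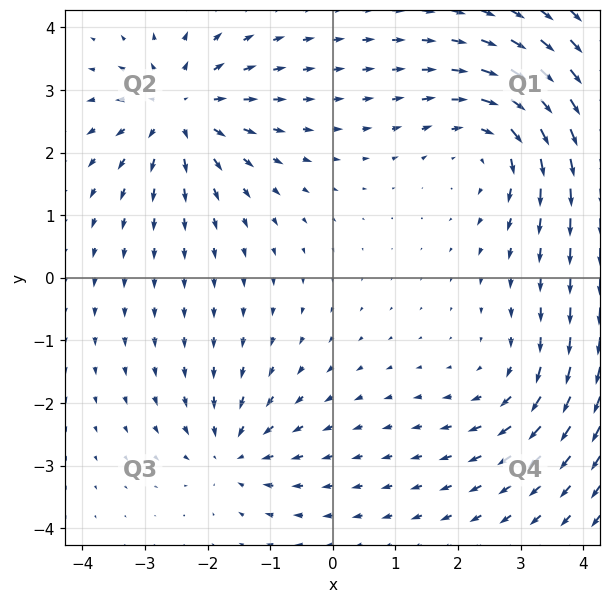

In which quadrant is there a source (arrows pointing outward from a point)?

Q2

The source sits at approximately (-2.4, 2.7), which lies in quadrant Q2. The divergence there is about +5, positive as expected for a source.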